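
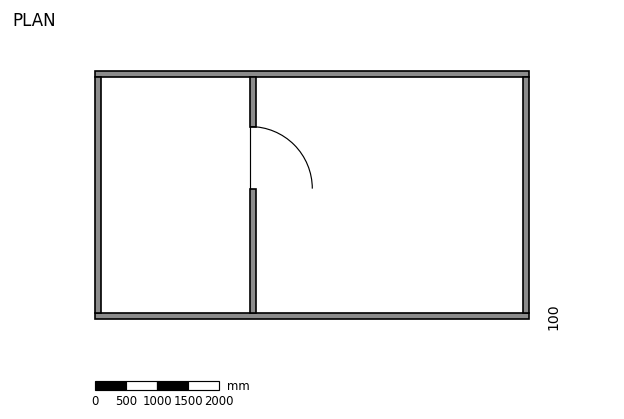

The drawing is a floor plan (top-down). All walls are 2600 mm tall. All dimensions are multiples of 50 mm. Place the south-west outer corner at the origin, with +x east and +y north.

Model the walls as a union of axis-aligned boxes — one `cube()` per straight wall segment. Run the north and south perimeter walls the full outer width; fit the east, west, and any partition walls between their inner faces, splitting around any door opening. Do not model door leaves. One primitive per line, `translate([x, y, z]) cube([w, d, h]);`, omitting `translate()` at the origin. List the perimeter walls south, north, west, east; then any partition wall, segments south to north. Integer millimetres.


cube([7000, 100, 2600]);
translate([0, 3900, 0]) cube([7000, 100, 2600]);
translate([0, 100, 0]) cube([100, 3800, 2600]);
translate([6900, 100, 0]) cube([100, 3800, 2600]);
translate([2500, 100, 0]) cube([100, 2000, 2600]);
translate([2500, 3100, 0]) cube([100, 800, 2600]);


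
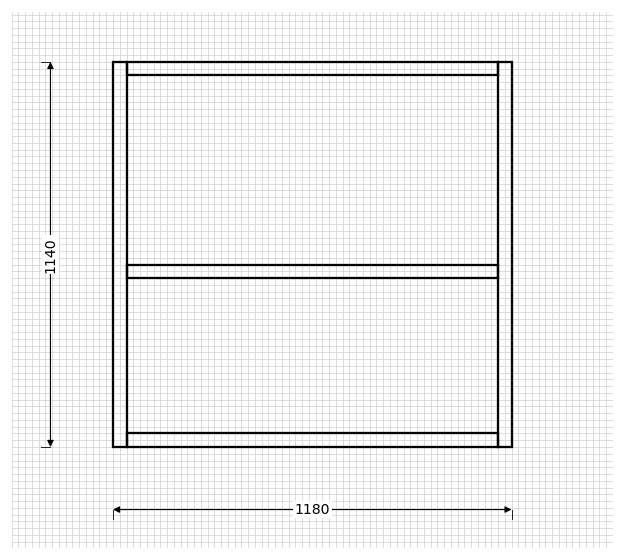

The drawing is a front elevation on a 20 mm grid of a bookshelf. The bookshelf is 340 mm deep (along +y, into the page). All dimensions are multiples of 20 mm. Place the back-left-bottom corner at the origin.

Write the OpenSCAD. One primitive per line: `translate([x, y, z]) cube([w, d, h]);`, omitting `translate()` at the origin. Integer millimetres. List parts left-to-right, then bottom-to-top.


cube([40, 340, 1140]);
translate([40, 0, 0]) cube([1100, 340, 40]);
translate([40, 0, 500]) cube([1100, 340, 40]);
translate([40, 0, 1100]) cube([1100, 340, 40]);
translate([1140, 0, 0]) cube([40, 340, 1140]);


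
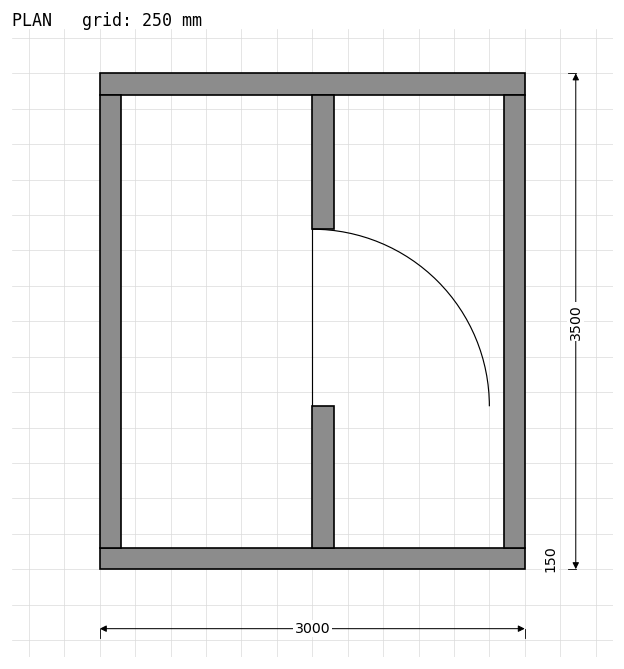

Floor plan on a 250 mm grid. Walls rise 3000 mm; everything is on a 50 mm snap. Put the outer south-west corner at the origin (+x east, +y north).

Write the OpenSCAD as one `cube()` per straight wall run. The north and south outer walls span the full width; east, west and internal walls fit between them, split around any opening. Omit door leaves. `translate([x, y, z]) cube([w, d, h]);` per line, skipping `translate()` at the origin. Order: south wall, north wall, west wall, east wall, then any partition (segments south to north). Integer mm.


cube([3000, 150, 3000]);
translate([0, 3350, 0]) cube([3000, 150, 3000]);
translate([0, 150, 0]) cube([150, 3200, 3000]);
translate([2850, 150, 0]) cube([150, 3200, 3000]);
translate([1500, 150, 0]) cube([150, 1000, 3000]);
translate([1500, 2400, 0]) cube([150, 950, 3000]);


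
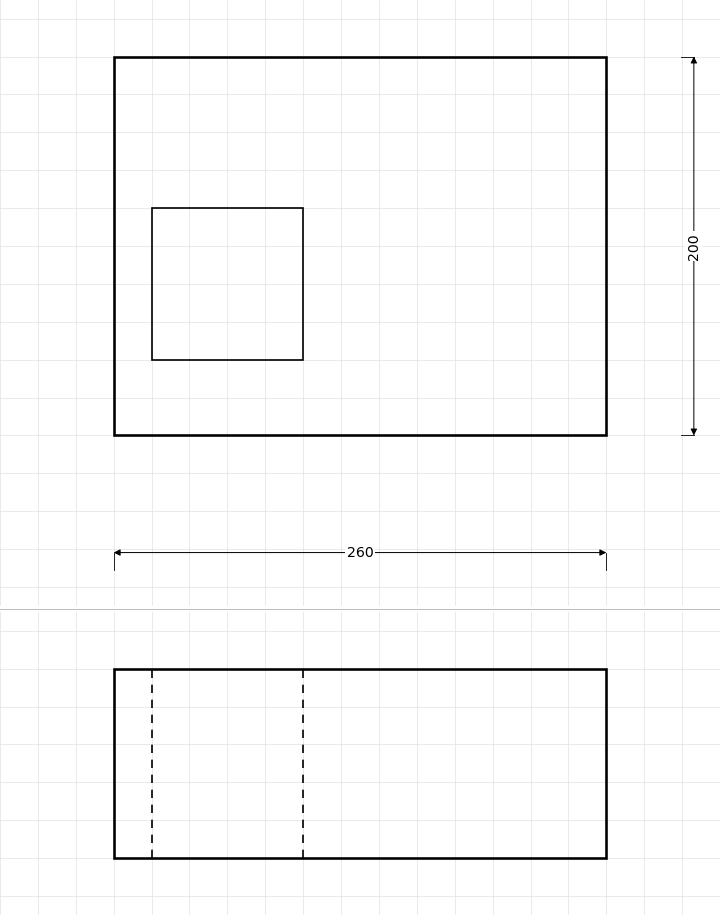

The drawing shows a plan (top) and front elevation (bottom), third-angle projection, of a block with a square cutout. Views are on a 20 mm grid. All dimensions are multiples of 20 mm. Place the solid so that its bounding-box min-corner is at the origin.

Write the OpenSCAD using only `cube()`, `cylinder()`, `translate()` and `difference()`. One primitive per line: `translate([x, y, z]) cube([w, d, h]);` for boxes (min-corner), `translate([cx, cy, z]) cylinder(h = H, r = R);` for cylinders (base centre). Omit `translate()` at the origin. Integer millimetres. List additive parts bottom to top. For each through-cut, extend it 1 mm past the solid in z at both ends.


difference() {
  cube([260, 200, 100]);
  translate([20, 40, -1]) cube([80, 80, 102]);
}


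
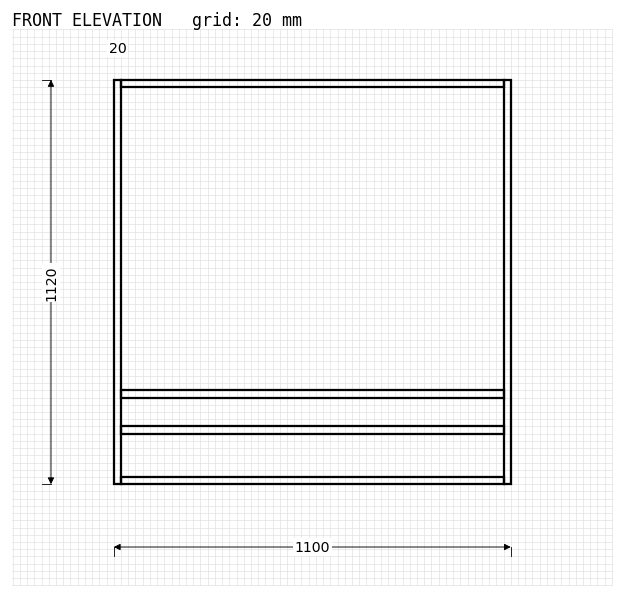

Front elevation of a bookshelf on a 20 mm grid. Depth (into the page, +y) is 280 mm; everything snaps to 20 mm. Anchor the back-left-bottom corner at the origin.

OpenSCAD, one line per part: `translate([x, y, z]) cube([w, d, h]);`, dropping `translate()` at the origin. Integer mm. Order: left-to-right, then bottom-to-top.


cube([20, 280, 1120]);
translate([20, 0, 0]) cube([1060, 280, 20]);
translate([20, 0, 140]) cube([1060, 280, 20]);
translate([20, 0, 240]) cube([1060, 280, 20]);
translate([20, 0, 1100]) cube([1060, 280, 20]);
translate([1080, 0, 0]) cube([20, 280, 1120]);


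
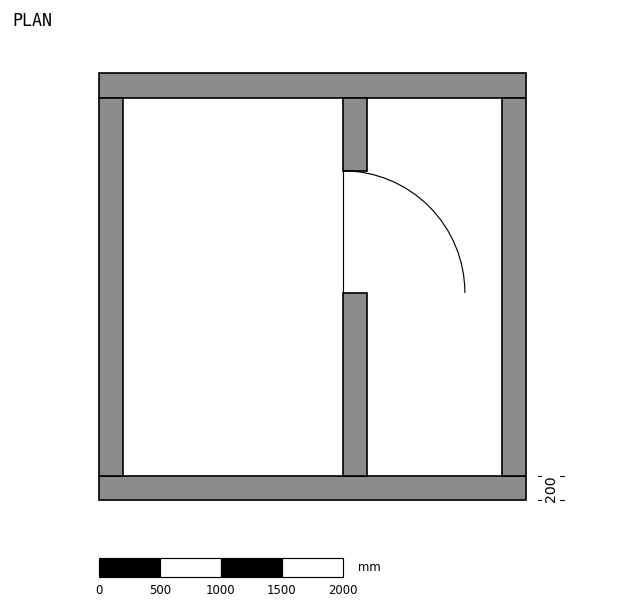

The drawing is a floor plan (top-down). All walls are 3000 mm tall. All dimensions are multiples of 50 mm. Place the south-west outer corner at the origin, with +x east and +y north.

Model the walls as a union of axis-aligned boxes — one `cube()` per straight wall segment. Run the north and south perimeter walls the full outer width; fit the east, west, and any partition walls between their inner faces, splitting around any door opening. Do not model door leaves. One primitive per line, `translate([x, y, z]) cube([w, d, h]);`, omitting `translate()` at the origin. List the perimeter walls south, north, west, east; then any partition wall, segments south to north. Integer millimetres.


cube([3500, 200, 3000]);
translate([0, 3300, 0]) cube([3500, 200, 3000]);
translate([0, 200, 0]) cube([200, 3100, 3000]);
translate([3300, 200, 0]) cube([200, 3100, 3000]);
translate([2000, 200, 0]) cube([200, 1500, 3000]);
translate([2000, 2700, 0]) cube([200, 600, 3000]);


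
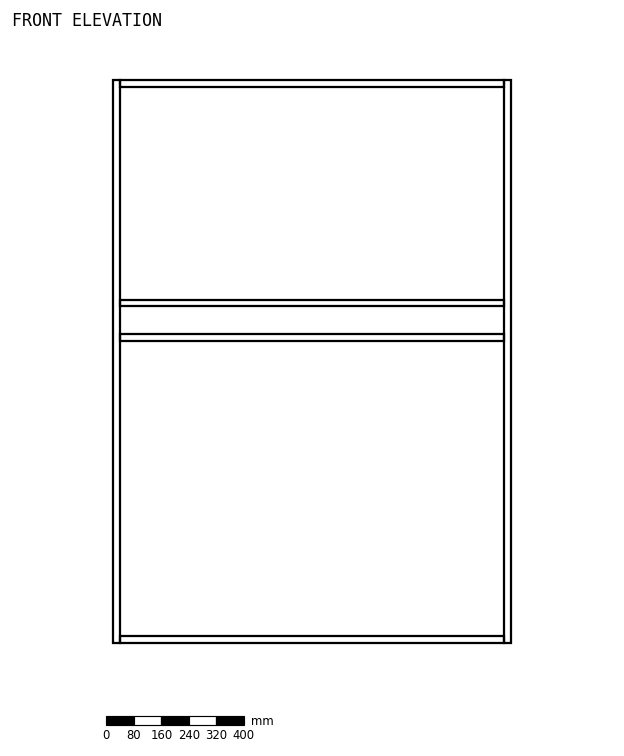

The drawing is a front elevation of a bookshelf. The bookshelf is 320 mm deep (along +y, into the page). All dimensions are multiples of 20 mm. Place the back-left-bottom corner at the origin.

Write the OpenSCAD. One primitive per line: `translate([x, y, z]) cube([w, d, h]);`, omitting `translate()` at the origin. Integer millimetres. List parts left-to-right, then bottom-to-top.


cube([20, 320, 1640]);
translate([20, 0, 0]) cube([1120, 320, 20]);
translate([20, 0, 880]) cube([1120, 320, 20]);
translate([20, 0, 980]) cube([1120, 320, 20]);
translate([20, 0, 1620]) cube([1120, 320, 20]);
translate([1140, 0, 0]) cube([20, 320, 1640]);


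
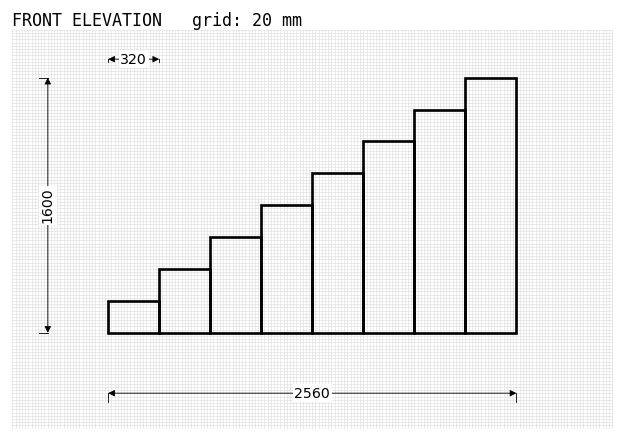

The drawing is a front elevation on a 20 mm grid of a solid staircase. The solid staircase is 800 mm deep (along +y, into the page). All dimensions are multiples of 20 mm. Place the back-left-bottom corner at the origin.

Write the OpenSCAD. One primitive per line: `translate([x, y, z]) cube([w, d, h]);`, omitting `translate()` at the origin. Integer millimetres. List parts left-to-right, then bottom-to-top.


cube([320, 800, 200]);
translate([320, 0, 0]) cube([320, 800, 400]);
translate([640, 0, 0]) cube([320, 800, 600]);
translate([960, 0, 0]) cube([320, 800, 800]);
translate([1280, 0, 0]) cube([320, 800, 1000]);
translate([1600, 0, 0]) cube([320, 800, 1200]);
translate([1920, 0, 0]) cube([320, 800, 1400]);
translate([2240, 0, 0]) cube([320, 800, 1600]);


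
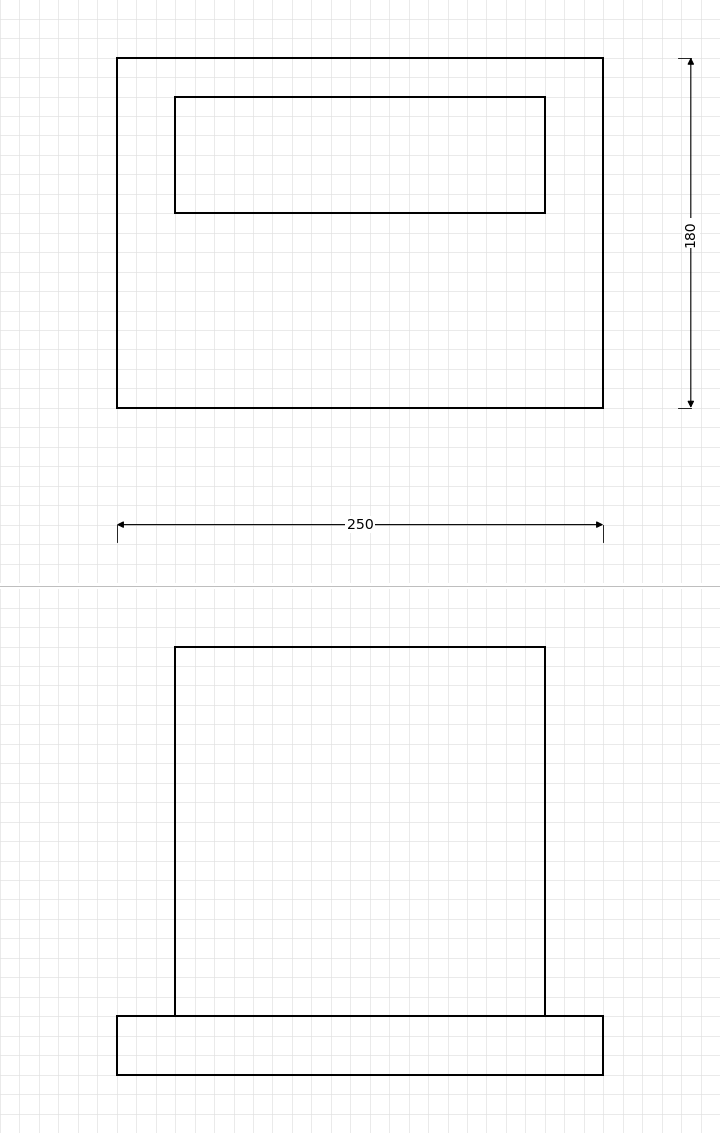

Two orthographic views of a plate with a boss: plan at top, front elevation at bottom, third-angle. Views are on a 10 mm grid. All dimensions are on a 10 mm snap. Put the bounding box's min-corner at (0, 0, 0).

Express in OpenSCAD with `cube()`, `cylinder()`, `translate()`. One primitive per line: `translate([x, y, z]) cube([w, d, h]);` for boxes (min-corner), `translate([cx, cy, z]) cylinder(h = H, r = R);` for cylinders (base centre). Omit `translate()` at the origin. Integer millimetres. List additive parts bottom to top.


cube([250, 180, 30]);
translate([30, 100, 30]) cube([190, 60, 190]);


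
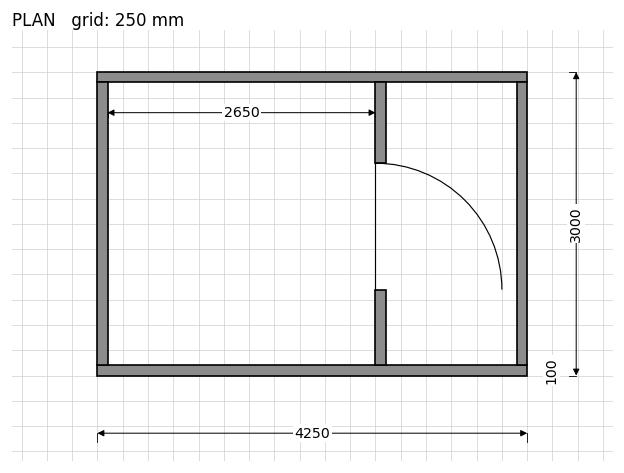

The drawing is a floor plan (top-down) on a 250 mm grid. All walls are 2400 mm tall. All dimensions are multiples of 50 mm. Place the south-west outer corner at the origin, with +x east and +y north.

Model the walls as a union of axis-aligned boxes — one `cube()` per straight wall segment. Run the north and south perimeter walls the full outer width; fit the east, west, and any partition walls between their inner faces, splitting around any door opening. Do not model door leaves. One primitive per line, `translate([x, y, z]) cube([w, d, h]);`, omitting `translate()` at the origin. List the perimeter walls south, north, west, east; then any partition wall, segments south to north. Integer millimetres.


cube([4250, 100, 2400]);
translate([0, 2900, 0]) cube([4250, 100, 2400]);
translate([0, 100, 0]) cube([100, 2800, 2400]);
translate([4150, 100, 0]) cube([100, 2800, 2400]);
translate([2750, 100, 0]) cube([100, 750, 2400]);
translate([2750, 2100, 0]) cube([100, 800, 2400]);


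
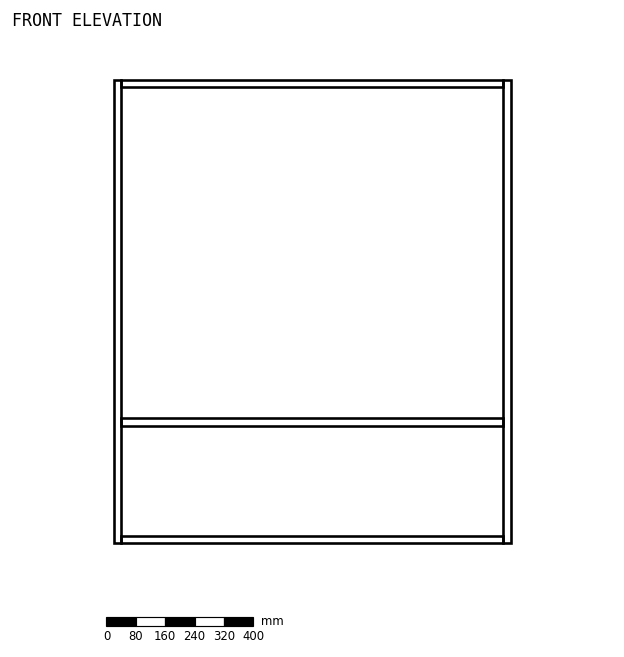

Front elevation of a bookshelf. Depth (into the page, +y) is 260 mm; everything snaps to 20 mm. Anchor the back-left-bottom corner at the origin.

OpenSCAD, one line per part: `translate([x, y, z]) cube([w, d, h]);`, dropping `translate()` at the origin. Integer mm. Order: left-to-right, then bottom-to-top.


cube([20, 260, 1260]);
translate([20, 0, 0]) cube([1040, 260, 20]);
translate([20, 0, 320]) cube([1040, 260, 20]);
translate([20, 0, 1240]) cube([1040, 260, 20]);
translate([1060, 0, 0]) cube([20, 260, 1260]);


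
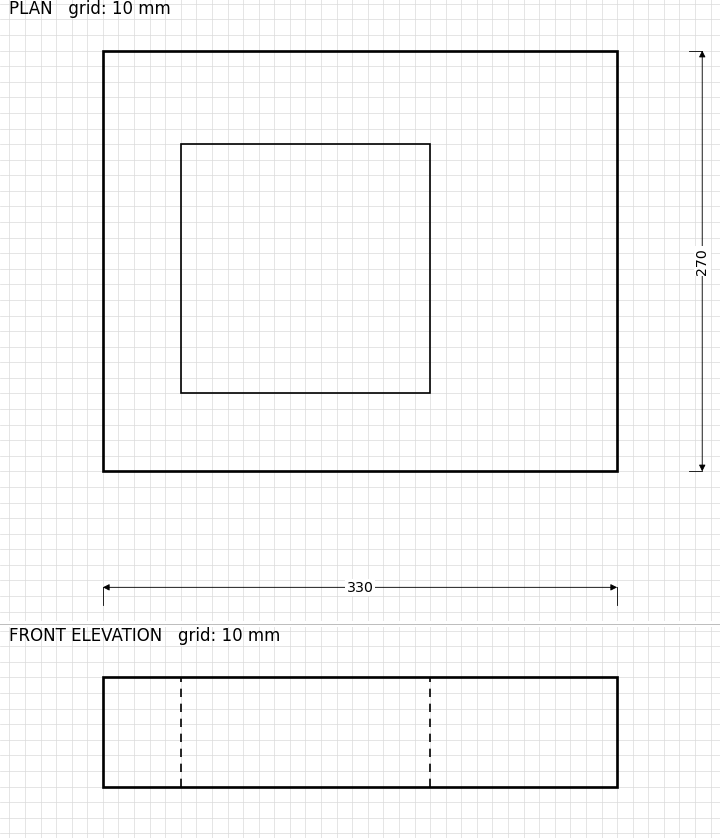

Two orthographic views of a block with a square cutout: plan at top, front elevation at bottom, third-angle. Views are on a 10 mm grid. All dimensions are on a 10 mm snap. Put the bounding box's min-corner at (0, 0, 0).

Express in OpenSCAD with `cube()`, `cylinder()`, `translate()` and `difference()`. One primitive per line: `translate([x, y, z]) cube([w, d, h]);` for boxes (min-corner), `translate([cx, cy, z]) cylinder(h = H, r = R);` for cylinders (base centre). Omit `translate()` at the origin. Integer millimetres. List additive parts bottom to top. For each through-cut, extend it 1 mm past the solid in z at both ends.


difference() {
  cube([330, 270, 70]);
  translate([50, 50, -1]) cube([160, 160, 72]);
}


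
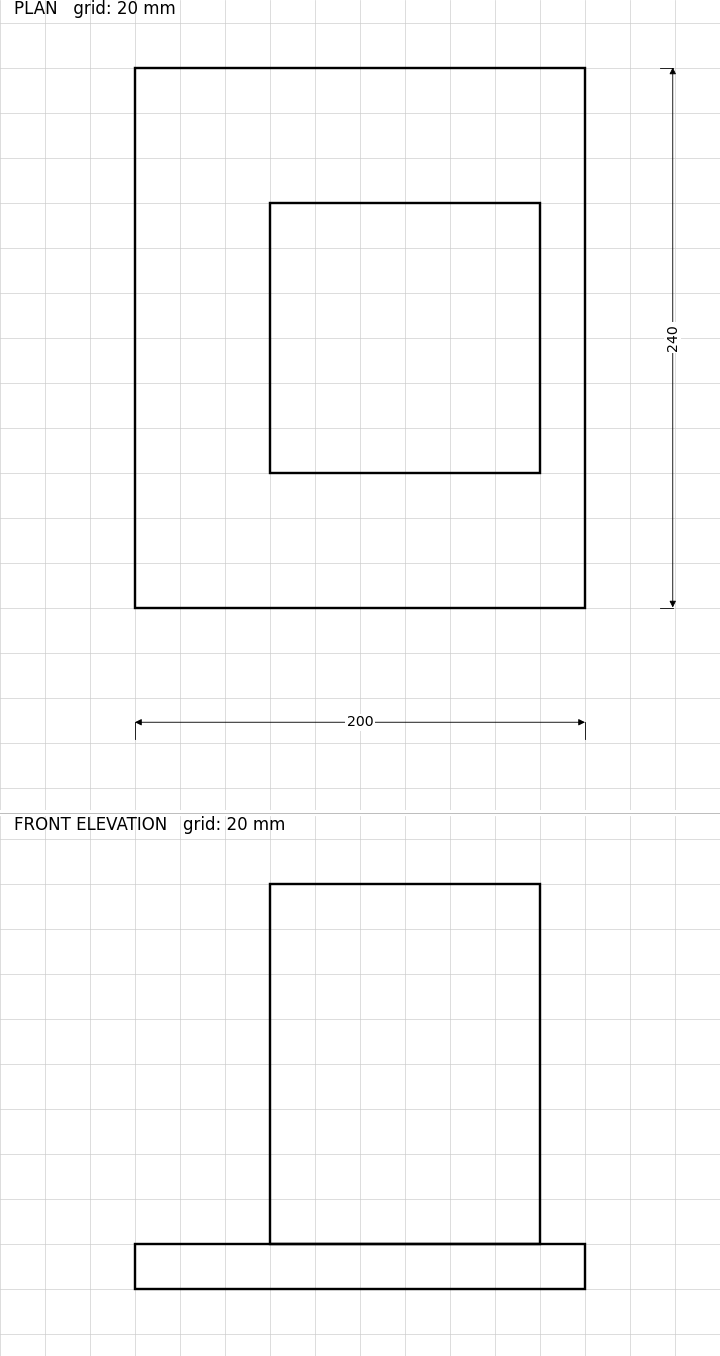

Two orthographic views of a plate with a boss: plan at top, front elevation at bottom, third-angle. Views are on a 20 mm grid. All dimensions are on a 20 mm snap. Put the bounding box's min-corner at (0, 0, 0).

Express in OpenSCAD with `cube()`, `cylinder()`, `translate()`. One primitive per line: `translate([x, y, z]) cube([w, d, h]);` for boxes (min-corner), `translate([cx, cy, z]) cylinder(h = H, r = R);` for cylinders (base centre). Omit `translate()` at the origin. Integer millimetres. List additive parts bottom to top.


cube([200, 240, 20]);
translate([60, 60, 20]) cube([120, 120, 160]);


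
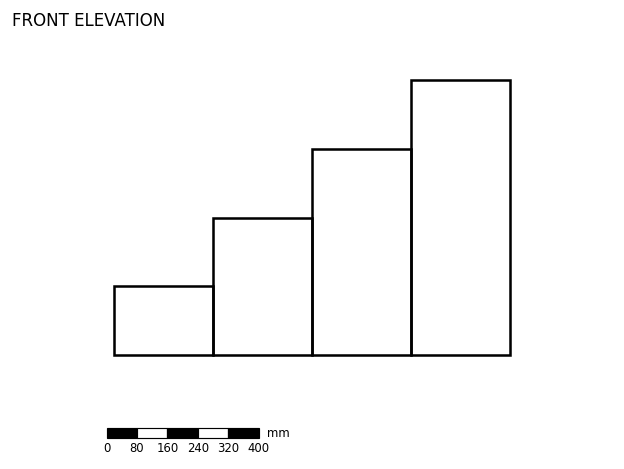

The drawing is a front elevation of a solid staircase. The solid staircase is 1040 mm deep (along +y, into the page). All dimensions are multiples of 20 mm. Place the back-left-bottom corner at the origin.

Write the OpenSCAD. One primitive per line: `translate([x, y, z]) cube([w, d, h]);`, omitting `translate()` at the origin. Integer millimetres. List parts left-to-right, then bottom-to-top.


cube([260, 1040, 180]);
translate([260, 0, 0]) cube([260, 1040, 360]);
translate([520, 0, 0]) cube([260, 1040, 540]);
translate([780, 0, 0]) cube([260, 1040, 720]);


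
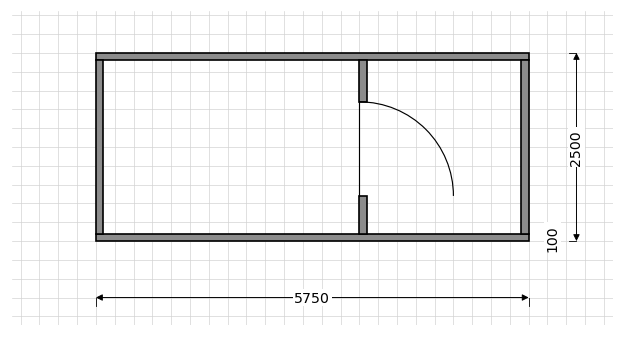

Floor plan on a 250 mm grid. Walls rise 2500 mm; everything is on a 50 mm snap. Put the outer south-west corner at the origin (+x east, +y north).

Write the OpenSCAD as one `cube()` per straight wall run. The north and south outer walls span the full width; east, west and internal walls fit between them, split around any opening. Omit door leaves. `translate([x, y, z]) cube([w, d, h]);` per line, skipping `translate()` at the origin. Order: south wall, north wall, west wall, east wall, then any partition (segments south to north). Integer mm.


cube([5750, 100, 2500]);
translate([0, 2400, 0]) cube([5750, 100, 2500]);
translate([0, 100, 0]) cube([100, 2300, 2500]);
translate([5650, 100, 0]) cube([100, 2300, 2500]);
translate([3500, 100, 0]) cube([100, 500, 2500]);
translate([3500, 1850, 0]) cube([100, 550, 2500]);


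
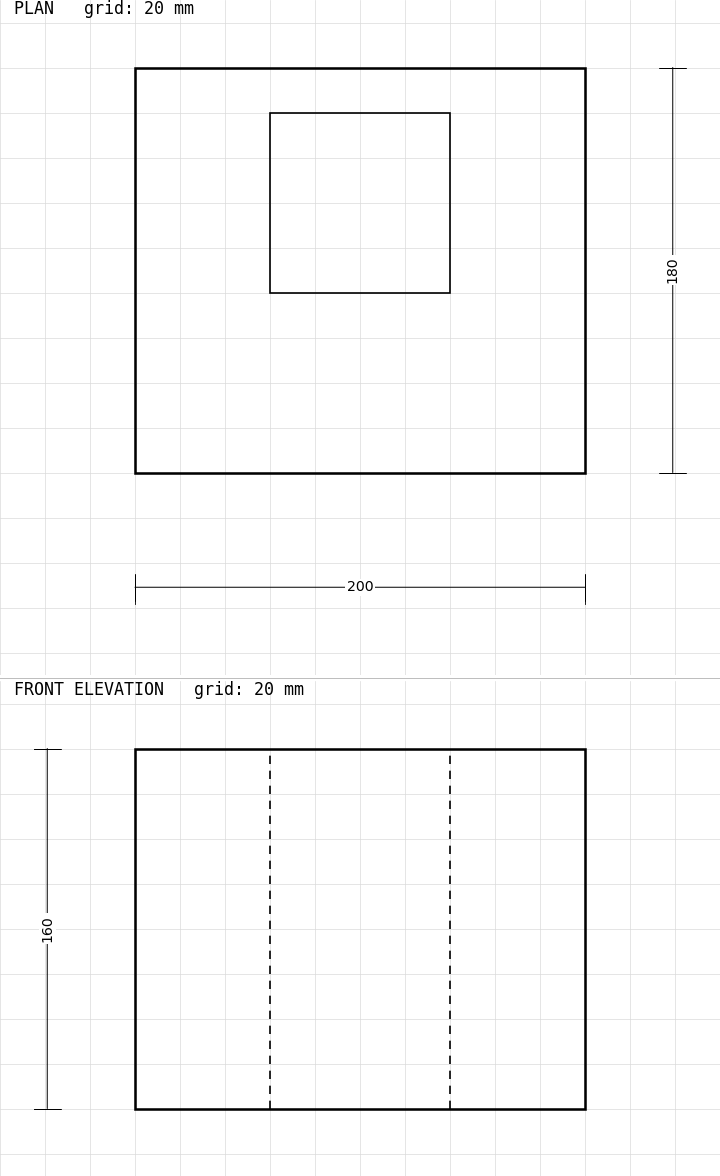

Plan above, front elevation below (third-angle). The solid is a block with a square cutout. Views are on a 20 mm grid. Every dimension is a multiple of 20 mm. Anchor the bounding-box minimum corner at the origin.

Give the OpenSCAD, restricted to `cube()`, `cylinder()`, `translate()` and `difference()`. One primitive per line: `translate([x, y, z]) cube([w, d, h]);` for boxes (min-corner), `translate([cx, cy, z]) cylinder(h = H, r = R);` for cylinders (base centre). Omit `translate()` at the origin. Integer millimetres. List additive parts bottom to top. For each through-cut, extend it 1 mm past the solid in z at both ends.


difference() {
  cube([200, 180, 160]);
  translate([60, 80, -1]) cube([80, 80, 162]);
}


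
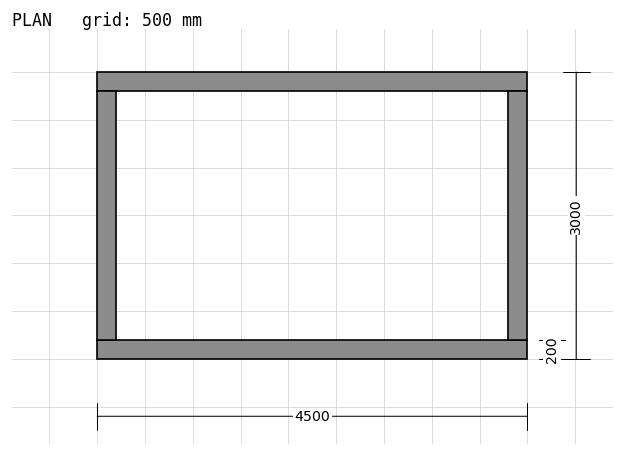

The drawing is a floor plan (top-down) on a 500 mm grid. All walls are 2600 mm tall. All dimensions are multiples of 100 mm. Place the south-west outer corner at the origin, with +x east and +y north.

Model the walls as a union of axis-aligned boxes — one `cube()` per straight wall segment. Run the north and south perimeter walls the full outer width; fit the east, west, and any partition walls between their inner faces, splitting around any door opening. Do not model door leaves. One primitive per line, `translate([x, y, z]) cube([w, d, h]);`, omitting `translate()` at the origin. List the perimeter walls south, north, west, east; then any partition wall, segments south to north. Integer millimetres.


cube([4500, 200, 2600]);
translate([0, 2800, 0]) cube([4500, 200, 2600]);
translate([0, 200, 0]) cube([200, 2600, 2600]);
translate([4300, 200, 0]) cube([200, 2600, 2600]);


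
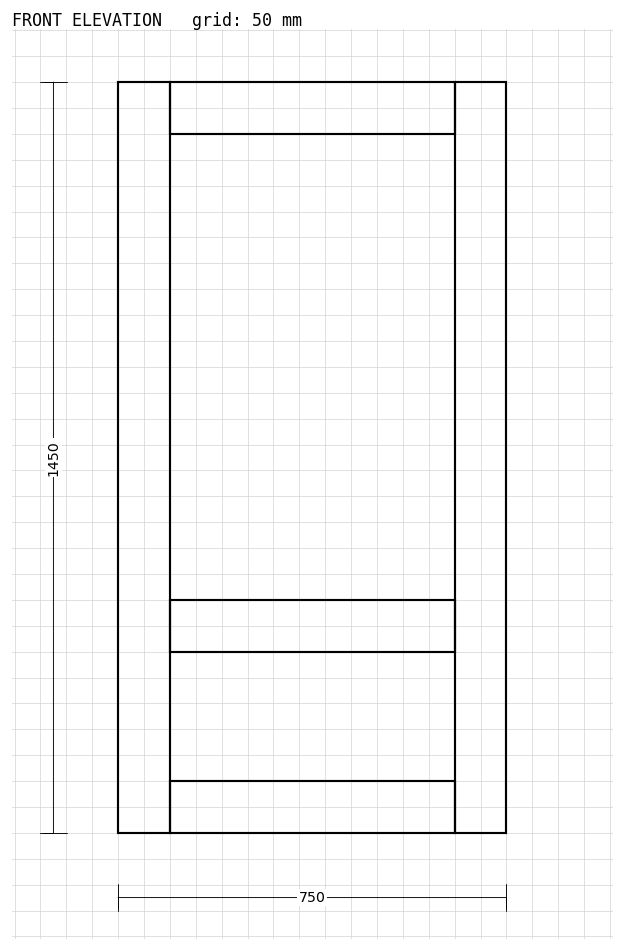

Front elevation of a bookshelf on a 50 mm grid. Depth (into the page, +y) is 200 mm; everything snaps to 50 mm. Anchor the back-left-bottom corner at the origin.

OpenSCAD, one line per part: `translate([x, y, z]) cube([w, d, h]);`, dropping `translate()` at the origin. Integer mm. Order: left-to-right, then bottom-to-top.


cube([100, 200, 1450]);
translate([100, 0, 0]) cube([550, 200, 100]);
translate([100, 0, 350]) cube([550, 200, 100]);
translate([100, 0, 1350]) cube([550, 200, 100]);
translate([650, 0, 0]) cube([100, 200, 1450]);


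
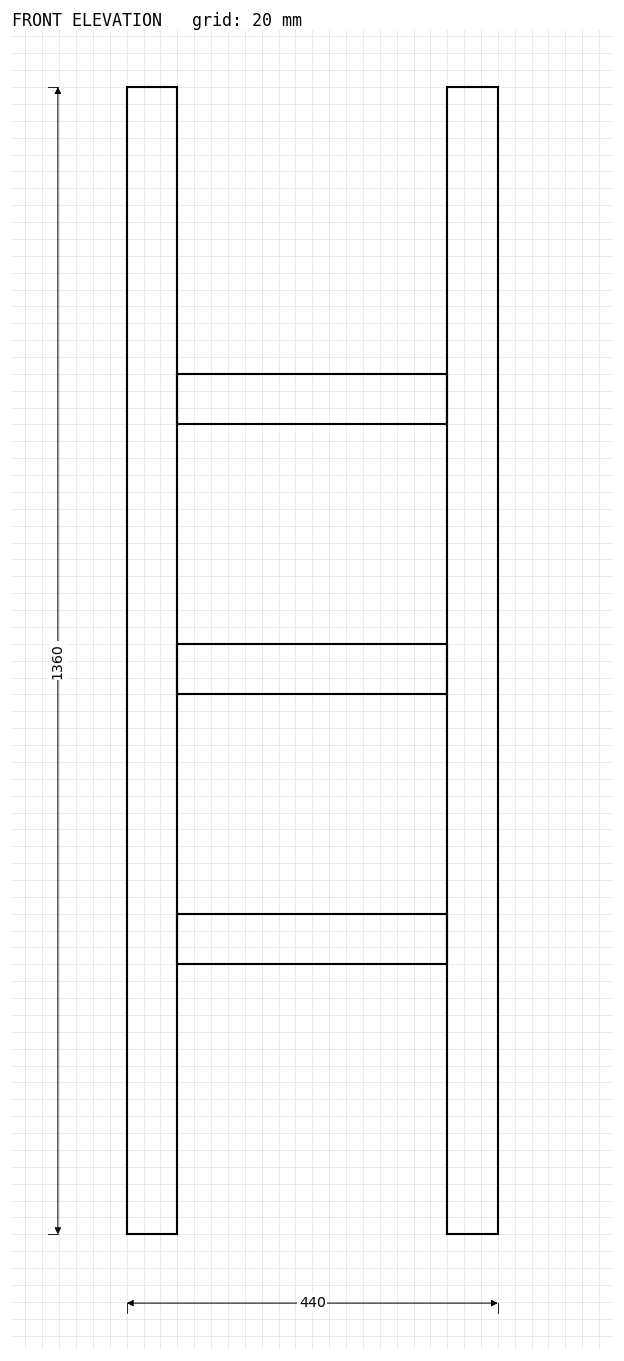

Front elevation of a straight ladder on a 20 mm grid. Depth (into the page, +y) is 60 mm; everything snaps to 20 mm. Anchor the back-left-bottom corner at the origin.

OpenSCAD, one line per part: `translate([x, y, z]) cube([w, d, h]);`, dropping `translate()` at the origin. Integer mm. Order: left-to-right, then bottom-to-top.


cube([60, 60, 1360]);
translate([60, 0, 320]) cube([320, 60, 60]);
translate([60, 0, 640]) cube([320, 60, 60]);
translate([60, 0, 960]) cube([320, 60, 60]);
translate([380, 0, 0]) cube([60, 60, 1360]);


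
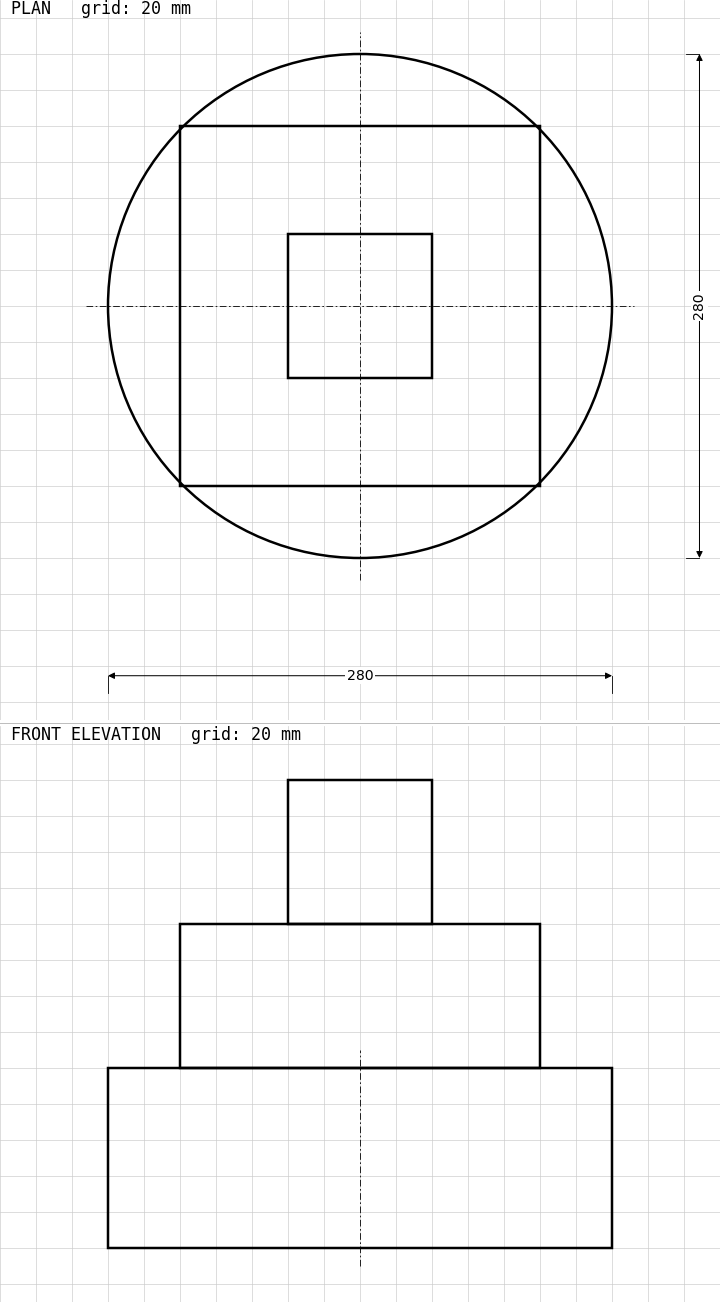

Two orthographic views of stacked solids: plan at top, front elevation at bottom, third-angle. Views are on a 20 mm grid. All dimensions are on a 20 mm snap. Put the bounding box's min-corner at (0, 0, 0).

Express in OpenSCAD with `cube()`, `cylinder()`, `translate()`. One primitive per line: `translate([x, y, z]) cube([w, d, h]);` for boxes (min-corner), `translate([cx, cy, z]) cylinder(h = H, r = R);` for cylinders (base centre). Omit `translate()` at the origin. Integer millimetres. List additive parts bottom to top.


translate([140, 140, 0]) cylinder(h = 100, r = 140);
translate([40, 40, 100]) cube([200, 200, 80]);
translate([100, 100, 180]) cube([80, 80, 80]);


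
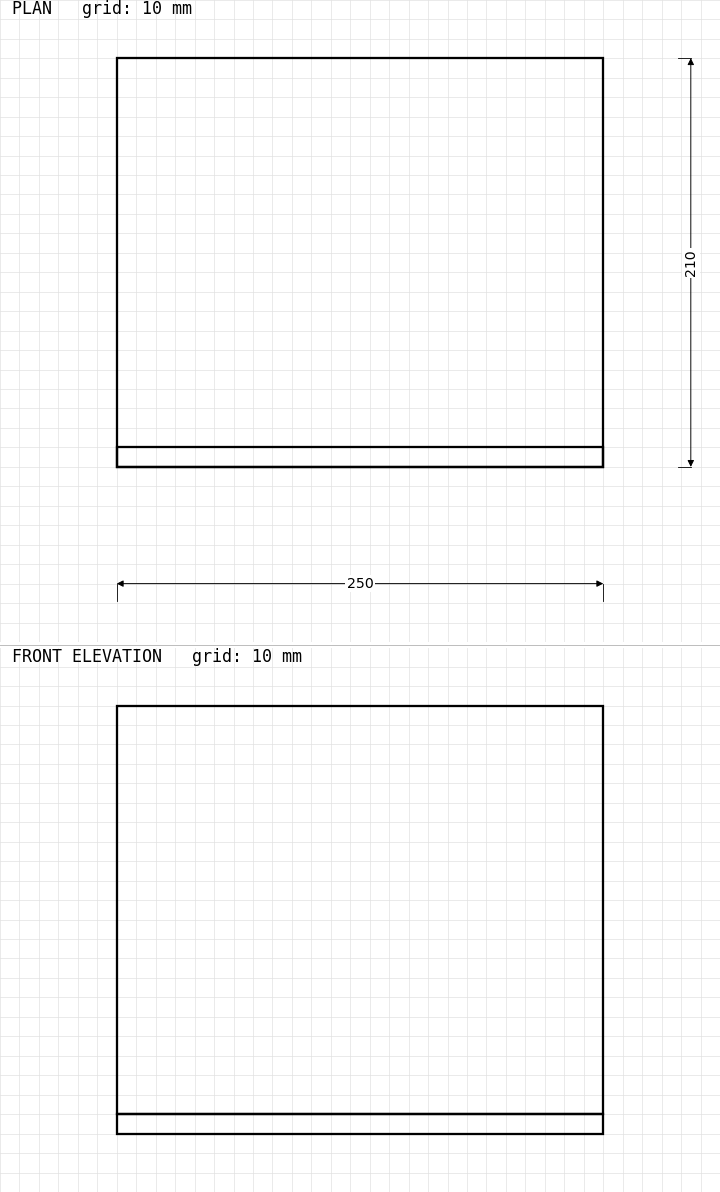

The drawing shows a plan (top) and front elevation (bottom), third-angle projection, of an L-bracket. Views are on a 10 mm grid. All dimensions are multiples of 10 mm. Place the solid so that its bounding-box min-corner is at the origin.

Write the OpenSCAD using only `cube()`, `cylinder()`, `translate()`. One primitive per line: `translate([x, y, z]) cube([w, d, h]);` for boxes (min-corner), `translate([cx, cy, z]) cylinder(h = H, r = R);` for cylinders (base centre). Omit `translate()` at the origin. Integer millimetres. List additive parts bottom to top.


cube([250, 210, 10]);
translate([0, 0, 10]) cube([250, 10, 210]);


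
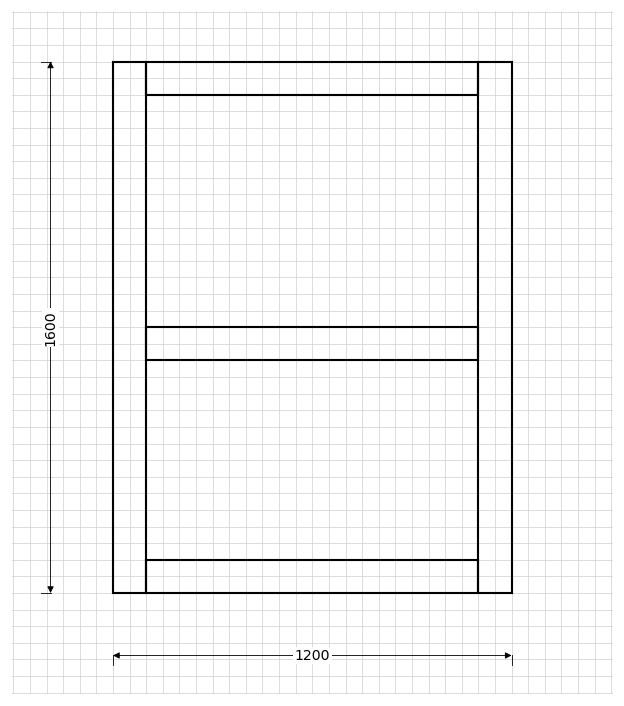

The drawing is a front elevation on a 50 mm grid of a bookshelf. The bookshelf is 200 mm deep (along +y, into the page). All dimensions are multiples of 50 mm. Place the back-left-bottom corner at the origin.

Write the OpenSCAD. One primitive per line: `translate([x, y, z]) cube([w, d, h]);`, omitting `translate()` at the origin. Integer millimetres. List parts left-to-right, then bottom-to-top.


cube([100, 200, 1600]);
translate([100, 0, 0]) cube([1000, 200, 100]);
translate([100, 0, 700]) cube([1000, 200, 100]);
translate([100, 0, 1500]) cube([1000, 200, 100]);
translate([1100, 0, 0]) cube([100, 200, 1600]);


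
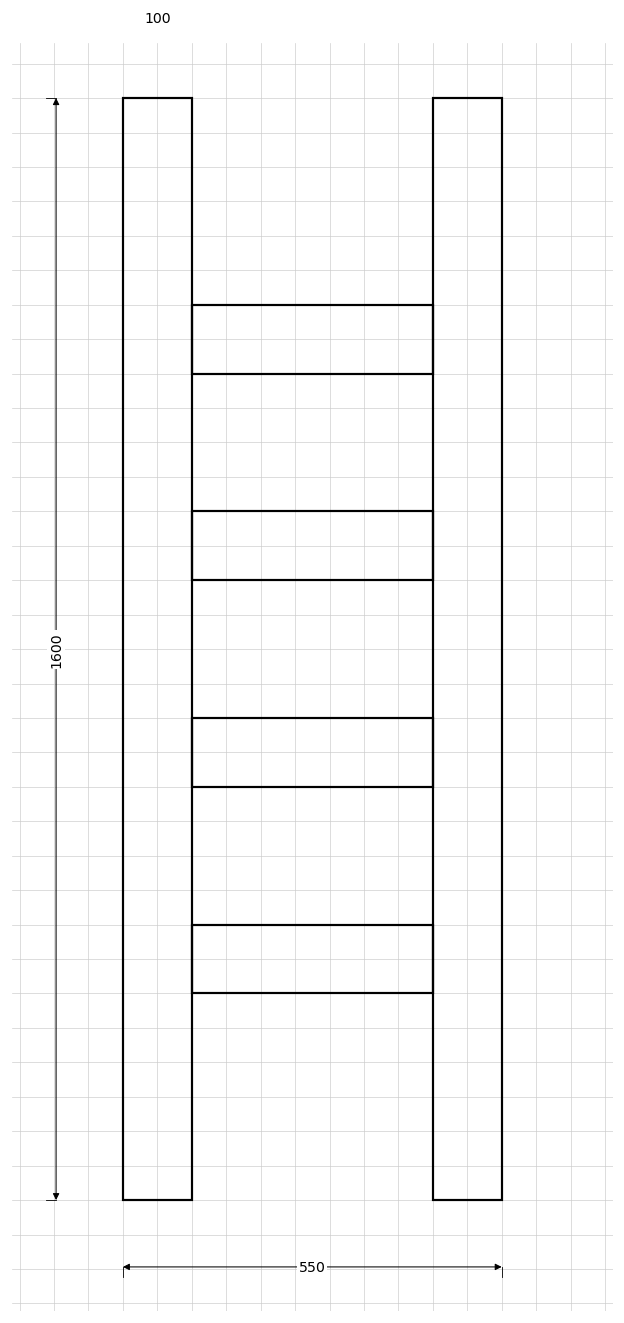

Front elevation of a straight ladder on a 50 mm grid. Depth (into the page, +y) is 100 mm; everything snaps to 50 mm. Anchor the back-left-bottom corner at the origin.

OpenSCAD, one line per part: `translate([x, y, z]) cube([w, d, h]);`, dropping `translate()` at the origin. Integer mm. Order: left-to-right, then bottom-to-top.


cube([100, 100, 1600]);
translate([100, 0, 300]) cube([350, 100, 100]);
translate([100, 0, 600]) cube([350, 100, 100]);
translate([100, 0, 900]) cube([350, 100, 100]);
translate([100, 0, 1200]) cube([350, 100, 100]);
translate([450, 0, 0]) cube([100, 100, 1600]);


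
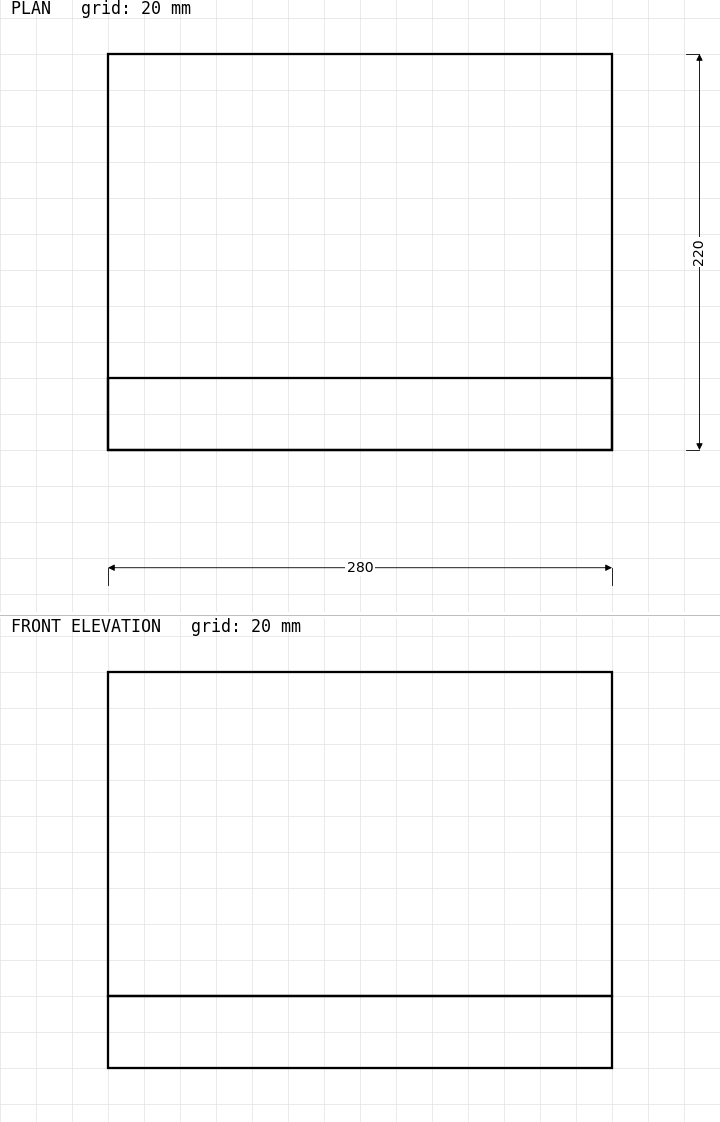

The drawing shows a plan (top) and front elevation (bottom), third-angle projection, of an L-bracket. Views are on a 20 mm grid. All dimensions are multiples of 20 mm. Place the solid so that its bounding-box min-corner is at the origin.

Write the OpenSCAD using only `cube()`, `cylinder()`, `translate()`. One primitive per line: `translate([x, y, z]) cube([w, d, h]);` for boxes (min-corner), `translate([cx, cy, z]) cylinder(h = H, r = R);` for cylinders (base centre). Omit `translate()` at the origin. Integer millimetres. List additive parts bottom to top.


cube([280, 220, 40]);
translate([0, 0, 40]) cube([280, 40, 180]);


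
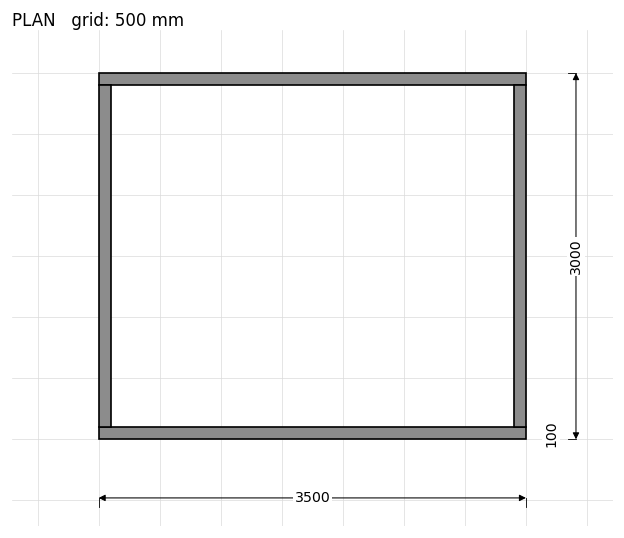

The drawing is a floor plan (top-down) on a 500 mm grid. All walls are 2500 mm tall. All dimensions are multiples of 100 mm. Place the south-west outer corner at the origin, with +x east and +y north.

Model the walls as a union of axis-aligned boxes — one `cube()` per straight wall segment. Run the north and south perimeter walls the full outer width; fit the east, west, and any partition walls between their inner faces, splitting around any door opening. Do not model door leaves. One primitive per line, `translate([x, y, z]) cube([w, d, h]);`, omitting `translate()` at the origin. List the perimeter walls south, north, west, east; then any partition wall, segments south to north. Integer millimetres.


cube([3500, 100, 2500]);
translate([0, 2900, 0]) cube([3500, 100, 2500]);
translate([0, 100, 0]) cube([100, 2800, 2500]);
translate([3400, 100, 0]) cube([100, 2800, 2500]);


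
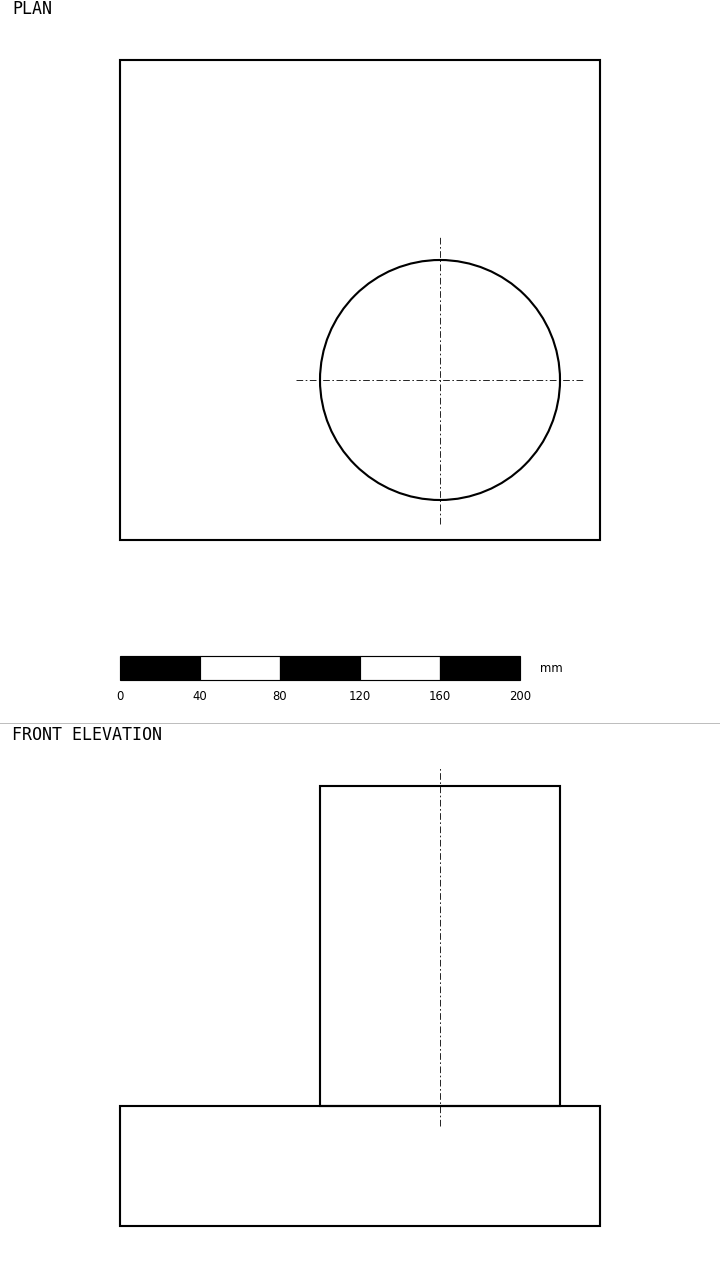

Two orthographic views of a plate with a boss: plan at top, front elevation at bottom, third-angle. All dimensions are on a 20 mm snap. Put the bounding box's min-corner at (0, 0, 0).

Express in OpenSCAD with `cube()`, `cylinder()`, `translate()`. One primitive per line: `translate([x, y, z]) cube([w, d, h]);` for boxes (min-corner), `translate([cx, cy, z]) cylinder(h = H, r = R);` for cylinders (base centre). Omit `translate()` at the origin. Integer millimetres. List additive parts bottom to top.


cube([240, 240, 60]);
translate([160, 80, 60]) cylinder(h = 160, r = 60);


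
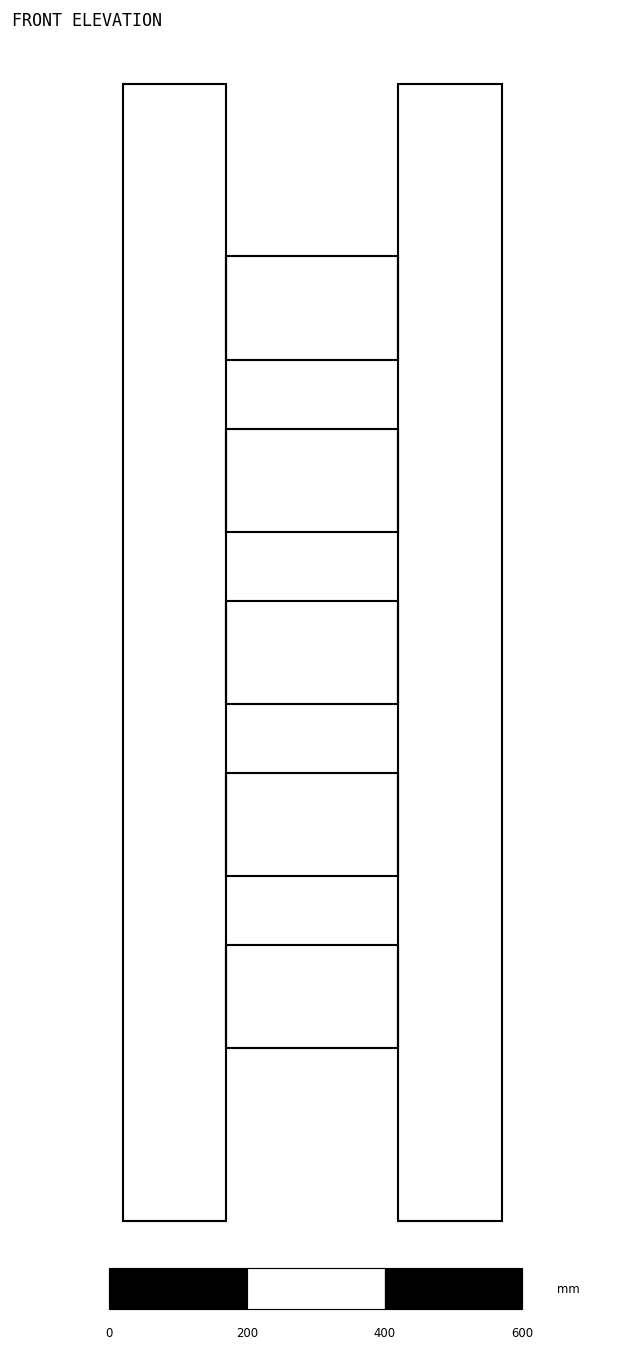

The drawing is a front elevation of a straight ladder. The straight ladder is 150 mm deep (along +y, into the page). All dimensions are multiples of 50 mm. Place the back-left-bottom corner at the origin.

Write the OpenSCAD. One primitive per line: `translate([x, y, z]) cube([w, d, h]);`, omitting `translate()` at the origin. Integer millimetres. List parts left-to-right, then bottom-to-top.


cube([150, 150, 1650]);
translate([150, 0, 250]) cube([250, 150, 150]);
translate([150, 0, 500]) cube([250, 150, 150]);
translate([150, 0, 750]) cube([250, 150, 150]);
translate([150, 0, 1000]) cube([250, 150, 150]);
translate([150, 0, 1250]) cube([250, 150, 150]);
translate([400, 0, 0]) cube([150, 150, 1650]);


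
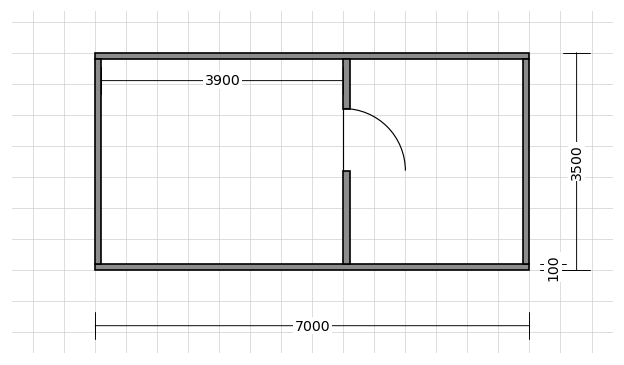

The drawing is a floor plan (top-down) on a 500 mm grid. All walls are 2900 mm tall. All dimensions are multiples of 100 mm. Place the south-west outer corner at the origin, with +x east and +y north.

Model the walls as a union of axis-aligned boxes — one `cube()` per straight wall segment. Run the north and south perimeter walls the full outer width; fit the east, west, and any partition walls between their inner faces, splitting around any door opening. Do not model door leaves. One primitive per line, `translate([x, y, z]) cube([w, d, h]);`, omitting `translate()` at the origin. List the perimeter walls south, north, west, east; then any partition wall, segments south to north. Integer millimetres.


cube([7000, 100, 2900]);
translate([0, 3400, 0]) cube([7000, 100, 2900]);
translate([0, 100, 0]) cube([100, 3300, 2900]);
translate([6900, 100, 0]) cube([100, 3300, 2900]);
translate([4000, 100, 0]) cube([100, 1500, 2900]);
translate([4000, 2600, 0]) cube([100, 800, 2900]);


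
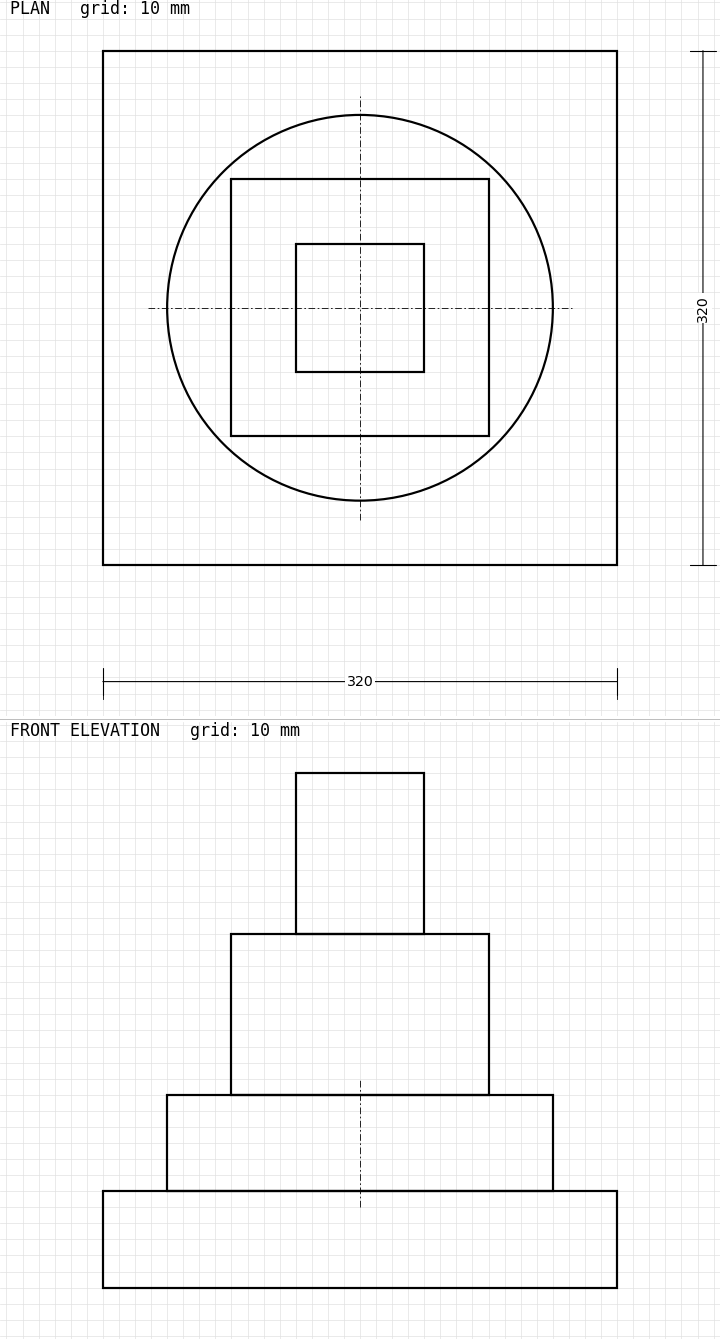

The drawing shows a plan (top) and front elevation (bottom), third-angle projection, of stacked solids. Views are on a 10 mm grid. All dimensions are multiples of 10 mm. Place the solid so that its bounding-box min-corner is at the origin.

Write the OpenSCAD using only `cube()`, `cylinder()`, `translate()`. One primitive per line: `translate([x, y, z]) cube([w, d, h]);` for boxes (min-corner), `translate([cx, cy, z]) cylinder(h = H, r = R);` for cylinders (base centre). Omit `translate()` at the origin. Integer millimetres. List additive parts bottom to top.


cube([320, 320, 60]);
translate([160, 160, 60]) cylinder(h = 60, r = 120);
translate([80, 80, 120]) cube([160, 160, 100]);
translate([120, 120, 220]) cube([80, 80, 100]);


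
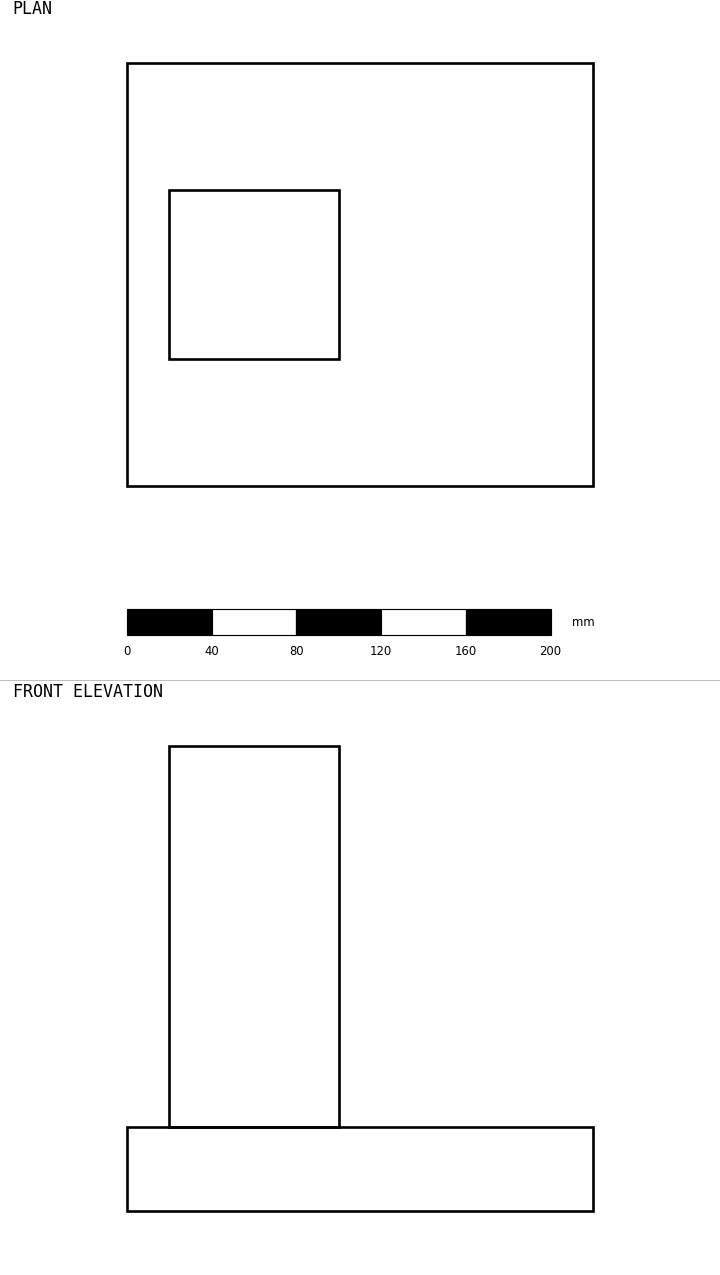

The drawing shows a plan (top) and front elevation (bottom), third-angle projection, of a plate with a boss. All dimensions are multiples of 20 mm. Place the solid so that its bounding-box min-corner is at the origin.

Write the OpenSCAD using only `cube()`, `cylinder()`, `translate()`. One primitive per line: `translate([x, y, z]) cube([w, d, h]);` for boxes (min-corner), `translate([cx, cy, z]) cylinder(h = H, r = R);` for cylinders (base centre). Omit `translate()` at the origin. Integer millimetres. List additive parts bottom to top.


cube([220, 200, 40]);
translate([20, 60, 40]) cube([80, 80, 180]);


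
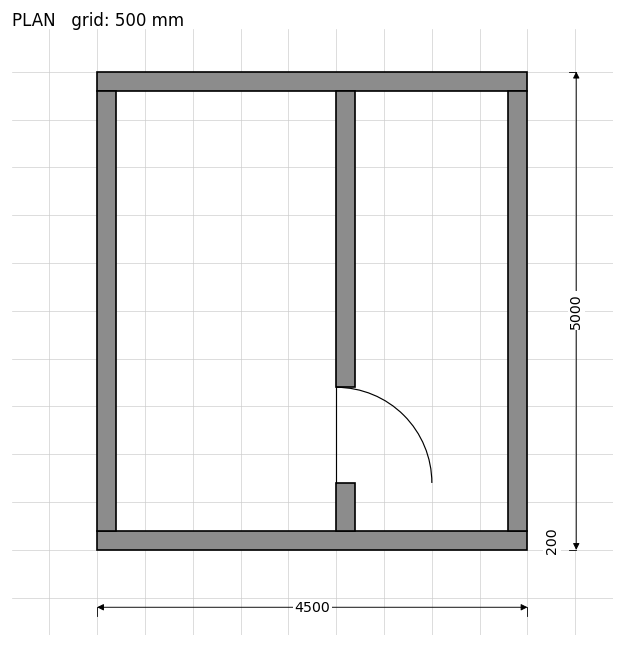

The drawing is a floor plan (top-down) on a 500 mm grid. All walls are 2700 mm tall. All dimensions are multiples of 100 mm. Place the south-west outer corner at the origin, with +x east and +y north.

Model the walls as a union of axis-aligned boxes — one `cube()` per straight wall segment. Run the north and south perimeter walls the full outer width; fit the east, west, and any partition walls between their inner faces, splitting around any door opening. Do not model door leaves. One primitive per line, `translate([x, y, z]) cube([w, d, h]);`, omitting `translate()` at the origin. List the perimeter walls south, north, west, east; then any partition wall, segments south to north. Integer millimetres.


cube([4500, 200, 2700]);
translate([0, 4800, 0]) cube([4500, 200, 2700]);
translate([0, 200, 0]) cube([200, 4600, 2700]);
translate([4300, 200, 0]) cube([200, 4600, 2700]);
translate([2500, 200, 0]) cube([200, 500, 2700]);
translate([2500, 1700, 0]) cube([200, 3100, 2700]);


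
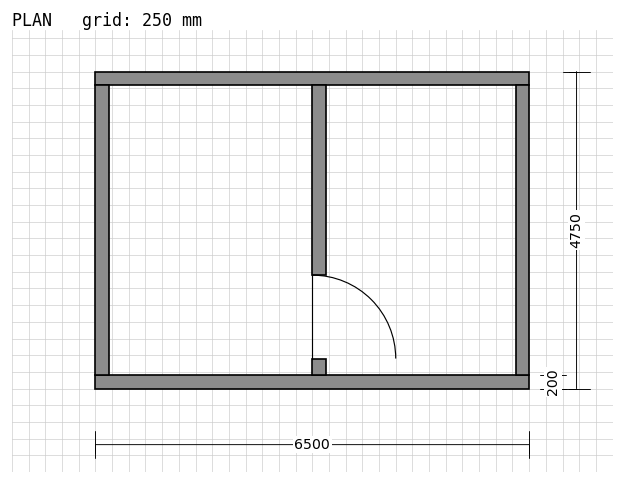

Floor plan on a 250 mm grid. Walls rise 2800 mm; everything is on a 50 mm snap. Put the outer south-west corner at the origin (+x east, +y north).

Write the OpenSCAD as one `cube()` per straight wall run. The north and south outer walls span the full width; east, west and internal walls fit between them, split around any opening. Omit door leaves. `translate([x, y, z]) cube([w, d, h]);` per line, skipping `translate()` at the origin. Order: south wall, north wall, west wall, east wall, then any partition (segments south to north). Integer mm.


cube([6500, 200, 2800]);
translate([0, 4550, 0]) cube([6500, 200, 2800]);
translate([0, 200, 0]) cube([200, 4350, 2800]);
translate([6300, 200, 0]) cube([200, 4350, 2800]);
translate([3250, 200, 0]) cube([200, 250, 2800]);
translate([3250, 1700, 0]) cube([200, 2850, 2800]);


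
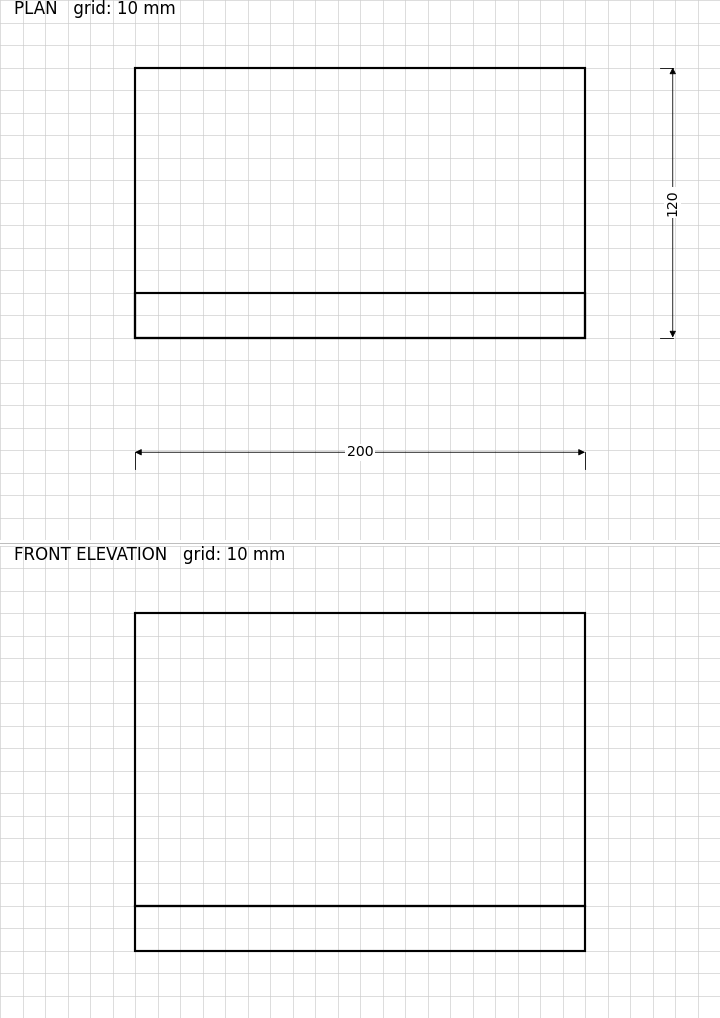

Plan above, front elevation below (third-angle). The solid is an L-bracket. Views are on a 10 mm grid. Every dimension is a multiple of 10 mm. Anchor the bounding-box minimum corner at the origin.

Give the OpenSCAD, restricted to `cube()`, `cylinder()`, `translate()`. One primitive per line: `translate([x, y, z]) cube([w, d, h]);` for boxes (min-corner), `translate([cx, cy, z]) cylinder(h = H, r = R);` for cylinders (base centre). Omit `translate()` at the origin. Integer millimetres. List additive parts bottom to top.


cube([200, 120, 20]);
translate([0, 0, 20]) cube([200, 20, 130]);


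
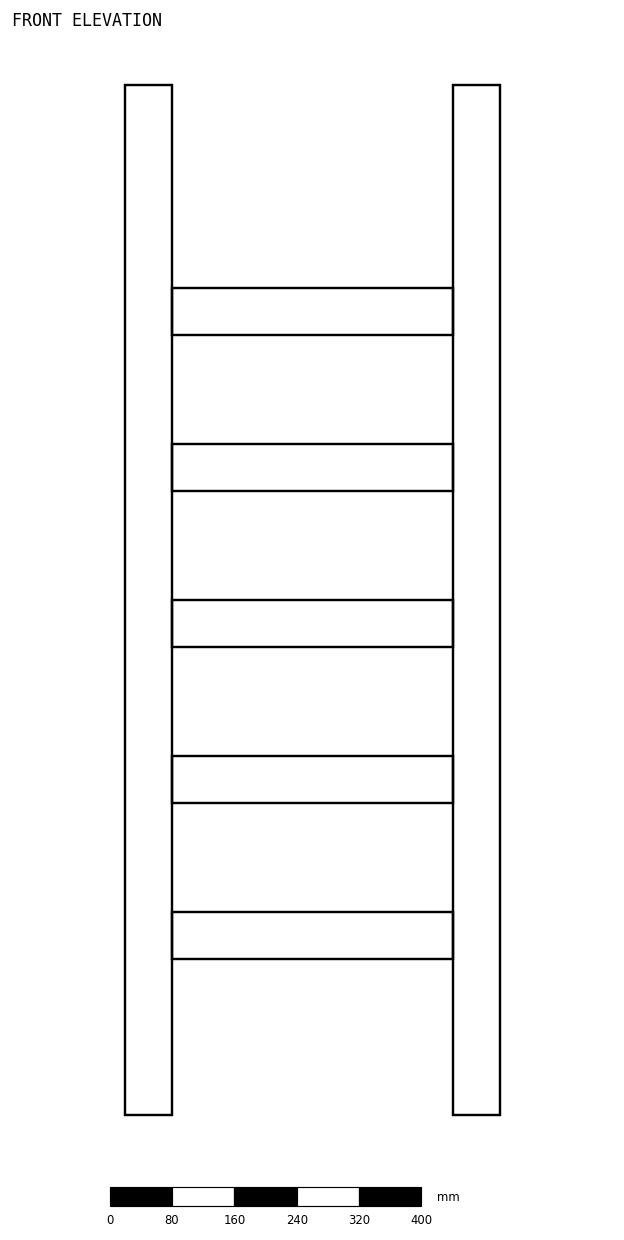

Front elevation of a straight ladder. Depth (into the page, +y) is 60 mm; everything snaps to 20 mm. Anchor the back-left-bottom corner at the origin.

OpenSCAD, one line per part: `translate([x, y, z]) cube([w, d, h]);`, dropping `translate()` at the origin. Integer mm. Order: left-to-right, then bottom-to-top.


cube([60, 60, 1320]);
translate([60, 0, 200]) cube([360, 60, 60]);
translate([60, 0, 400]) cube([360, 60, 60]);
translate([60, 0, 600]) cube([360, 60, 60]);
translate([60, 0, 800]) cube([360, 60, 60]);
translate([60, 0, 1000]) cube([360, 60, 60]);
translate([420, 0, 0]) cube([60, 60, 1320]);


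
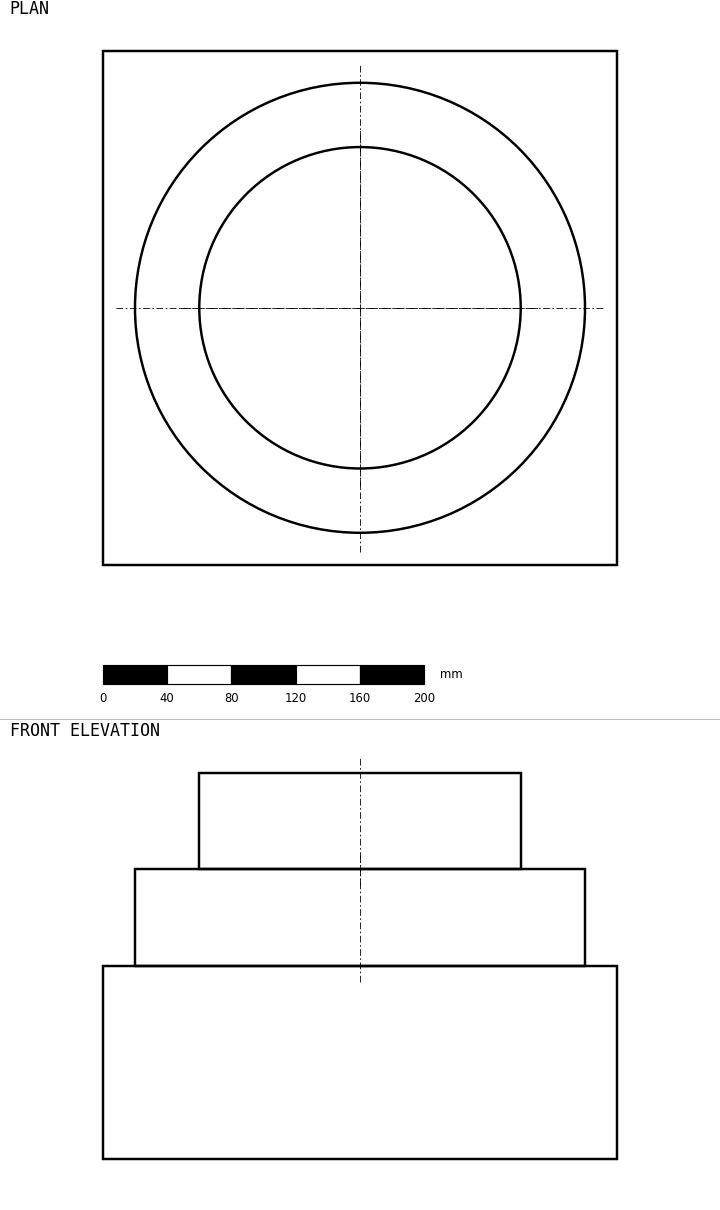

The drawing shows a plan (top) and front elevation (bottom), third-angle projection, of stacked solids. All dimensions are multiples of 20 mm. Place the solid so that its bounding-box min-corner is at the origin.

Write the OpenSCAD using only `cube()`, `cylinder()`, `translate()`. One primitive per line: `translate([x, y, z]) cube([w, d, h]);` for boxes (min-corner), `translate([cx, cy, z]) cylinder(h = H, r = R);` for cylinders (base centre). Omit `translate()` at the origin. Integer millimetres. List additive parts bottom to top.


cube([320, 320, 120]);
translate([160, 160, 120]) cylinder(h = 60, r = 140);
translate([160, 160, 180]) cylinder(h = 60, r = 100);


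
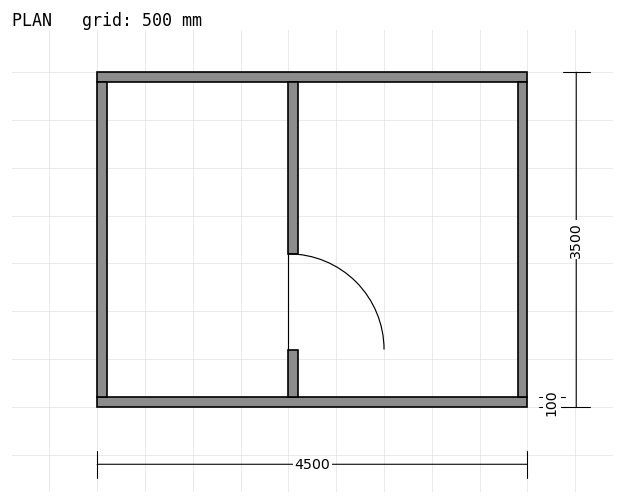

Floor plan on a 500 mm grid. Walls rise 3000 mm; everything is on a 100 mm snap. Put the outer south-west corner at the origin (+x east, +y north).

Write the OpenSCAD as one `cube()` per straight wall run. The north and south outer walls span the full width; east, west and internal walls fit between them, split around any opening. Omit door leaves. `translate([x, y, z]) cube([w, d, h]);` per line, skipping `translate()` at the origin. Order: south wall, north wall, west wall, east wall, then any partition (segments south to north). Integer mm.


cube([4500, 100, 3000]);
translate([0, 3400, 0]) cube([4500, 100, 3000]);
translate([0, 100, 0]) cube([100, 3300, 3000]);
translate([4400, 100, 0]) cube([100, 3300, 3000]);
translate([2000, 100, 0]) cube([100, 500, 3000]);
translate([2000, 1600, 0]) cube([100, 1800, 3000]);


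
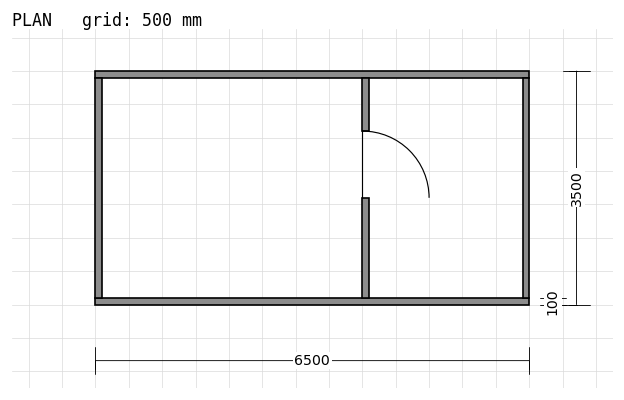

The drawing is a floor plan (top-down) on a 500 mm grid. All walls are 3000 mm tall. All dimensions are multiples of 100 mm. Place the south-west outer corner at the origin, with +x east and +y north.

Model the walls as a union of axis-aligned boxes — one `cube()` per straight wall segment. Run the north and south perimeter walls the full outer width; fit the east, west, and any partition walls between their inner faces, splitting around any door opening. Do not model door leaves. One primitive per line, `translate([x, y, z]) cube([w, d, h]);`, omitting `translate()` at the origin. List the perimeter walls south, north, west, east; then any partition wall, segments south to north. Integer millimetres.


cube([6500, 100, 3000]);
translate([0, 3400, 0]) cube([6500, 100, 3000]);
translate([0, 100, 0]) cube([100, 3300, 3000]);
translate([6400, 100, 0]) cube([100, 3300, 3000]);
translate([4000, 100, 0]) cube([100, 1500, 3000]);
translate([4000, 2600, 0]) cube([100, 800, 3000]);
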